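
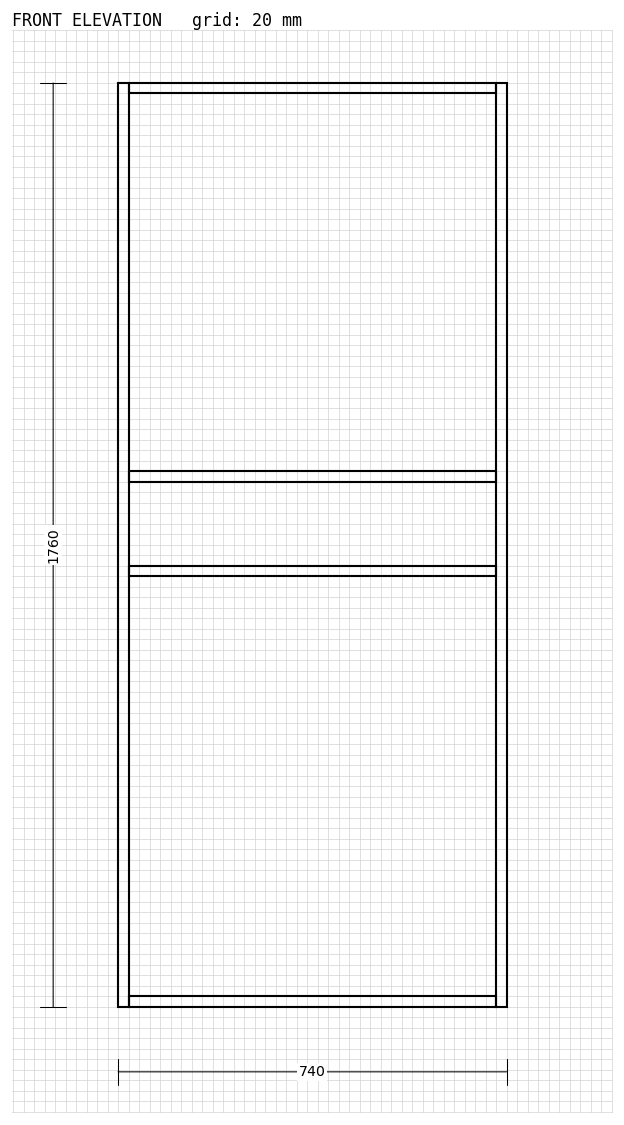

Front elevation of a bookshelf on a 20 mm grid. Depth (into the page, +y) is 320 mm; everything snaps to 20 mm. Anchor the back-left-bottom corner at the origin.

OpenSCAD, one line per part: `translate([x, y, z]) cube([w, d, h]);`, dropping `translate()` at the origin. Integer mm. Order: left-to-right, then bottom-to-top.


cube([20, 320, 1760]);
translate([20, 0, 0]) cube([700, 320, 20]);
translate([20, 0, 820]) cube([700, 320, 20]);
translate([20, 0, 1000]) cube([700, 320, 20]);
translate([20, 0, 1740]) cube([700, 320, 20]);
translate([720, 0, 0]) cube([20, 320, 1760]);


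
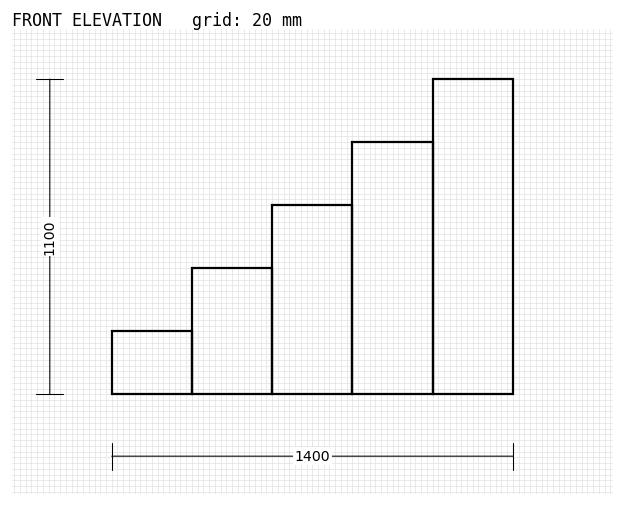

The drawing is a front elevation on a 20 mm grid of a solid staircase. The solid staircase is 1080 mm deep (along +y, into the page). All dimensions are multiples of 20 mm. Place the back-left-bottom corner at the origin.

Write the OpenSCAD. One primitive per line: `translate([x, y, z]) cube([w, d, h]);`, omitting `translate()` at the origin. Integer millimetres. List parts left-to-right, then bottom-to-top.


cube([280, 1080, 220]);
translate([280, 0, 0]) cube([280, 1080, 440]);
translate([560, 0, 0]) cube([280, 1080, 660]);
translate([840, 0, 0]) cube([280, 1080, 880]);
translate([1120, 0, 0]) cube([280, 1080, 1100]);


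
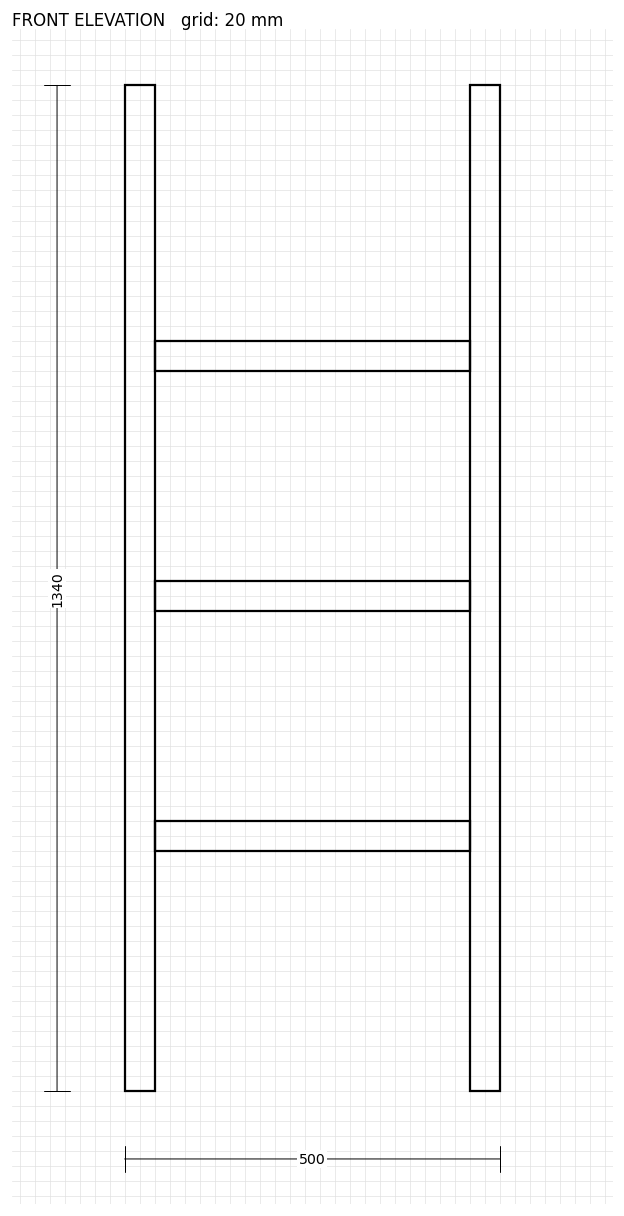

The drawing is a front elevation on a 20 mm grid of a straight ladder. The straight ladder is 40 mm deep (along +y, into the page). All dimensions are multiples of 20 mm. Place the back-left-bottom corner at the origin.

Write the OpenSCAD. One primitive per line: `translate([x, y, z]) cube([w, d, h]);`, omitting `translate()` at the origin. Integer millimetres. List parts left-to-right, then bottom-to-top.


cube([40, 40, 1340]);
translate([40, 0, 320]) cube([420, 40, 40]);
translate([40, 0, 640]) cube([420, 40, 40]);
translate([40, 0, 960]) cube([420, 40, 40]);
translate([460, 0, 0]) cube([40, 40, 1340]);


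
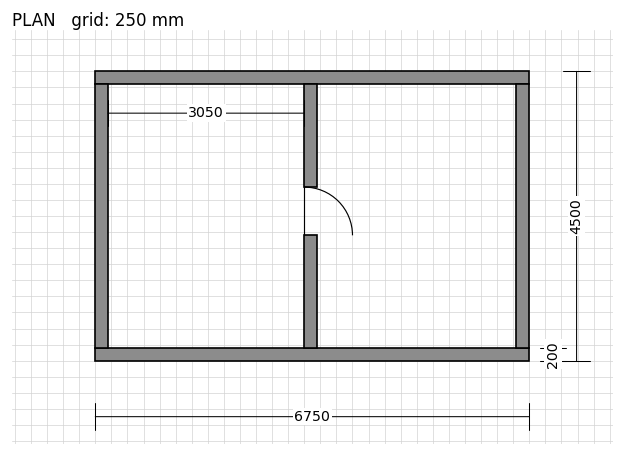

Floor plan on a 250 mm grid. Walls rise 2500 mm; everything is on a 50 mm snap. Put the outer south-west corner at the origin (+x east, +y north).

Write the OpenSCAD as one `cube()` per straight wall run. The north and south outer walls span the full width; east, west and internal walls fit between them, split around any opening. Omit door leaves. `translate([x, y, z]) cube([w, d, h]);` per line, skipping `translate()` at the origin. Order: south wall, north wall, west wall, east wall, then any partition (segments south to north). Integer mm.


cube([6750, 200, 2500]);
translate([0, 4300, 0]) cube([6750, 200, 2500]);
translate([0, 200, 0]) cube([200, 4100, 2500]);
translate([6550, 200, 0]) cube([200, 4100, 2500]);
translate([3250, 200, 0]) cube([200, 1750, 2500]);
translate([3250, 2700, 0]) cube([200, 1600, 2500]);


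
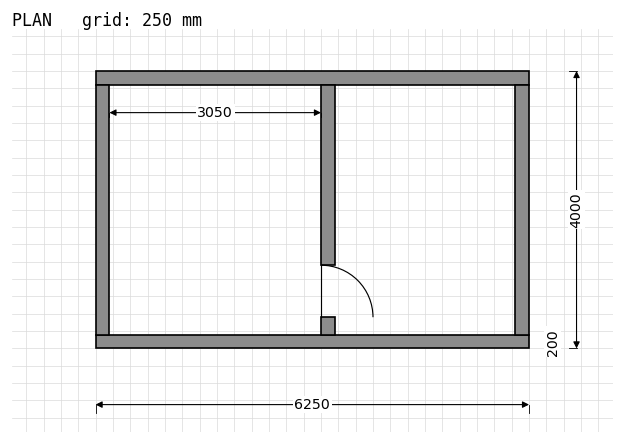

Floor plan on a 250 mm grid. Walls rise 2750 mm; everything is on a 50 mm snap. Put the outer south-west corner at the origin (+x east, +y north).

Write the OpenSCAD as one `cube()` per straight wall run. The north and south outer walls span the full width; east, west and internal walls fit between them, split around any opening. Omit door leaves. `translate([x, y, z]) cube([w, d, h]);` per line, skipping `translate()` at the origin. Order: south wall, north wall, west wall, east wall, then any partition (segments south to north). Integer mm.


cube([6250, 200, 2750]);
translate([0, 3800, 0]) cube([6250, 200, 2750]);
translate([0, 200, 0]) cube([200, 3600, 2750]);
translate([6050, 200, 0]) cube([200, 3600, 2750]);
translate([3250, 200, 0]) cube([200, 250, 2750]);
translate([3250, 1200, 0]) cube([200, 2600, 2750]);


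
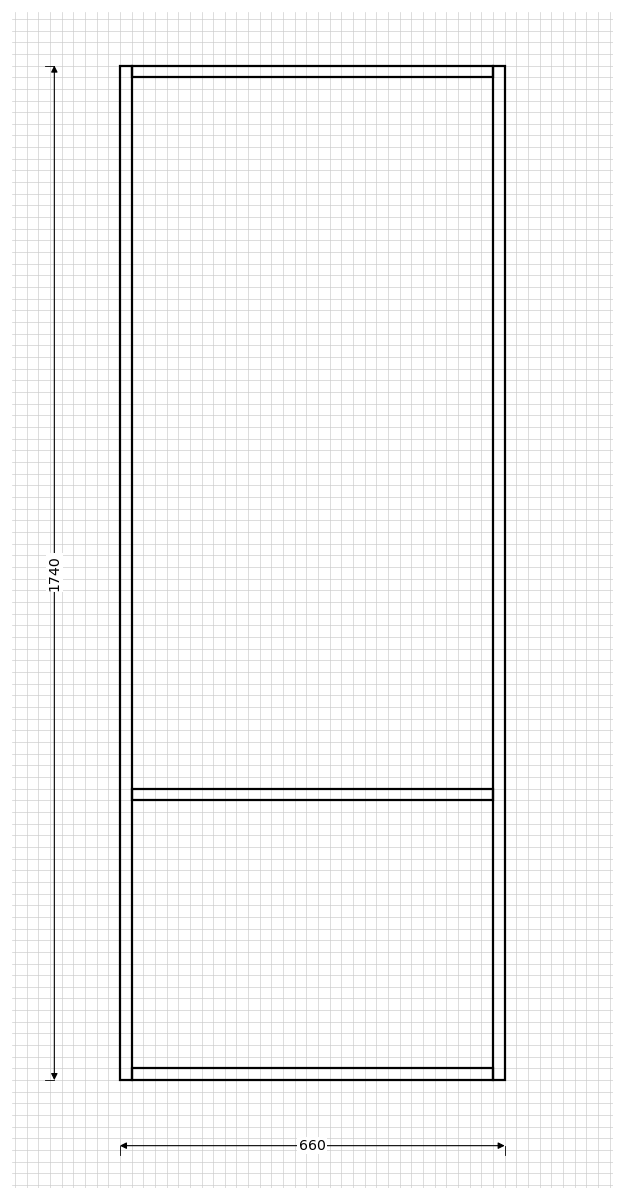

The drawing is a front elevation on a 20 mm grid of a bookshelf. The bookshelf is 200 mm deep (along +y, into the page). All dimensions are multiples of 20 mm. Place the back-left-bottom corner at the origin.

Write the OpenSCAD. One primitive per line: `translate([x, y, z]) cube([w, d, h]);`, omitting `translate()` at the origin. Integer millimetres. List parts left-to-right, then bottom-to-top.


cube([20, 200, 1740]);
translate([20, 0, 0]) cube([620, 200, 20]);
translate([20, 0, 480]) cube([620, 200, 20]);
translate([20, 0, 1720]) cube([620, 200, 20]);
translate([640, 0, 0]) cube([20, 200, 1740]);


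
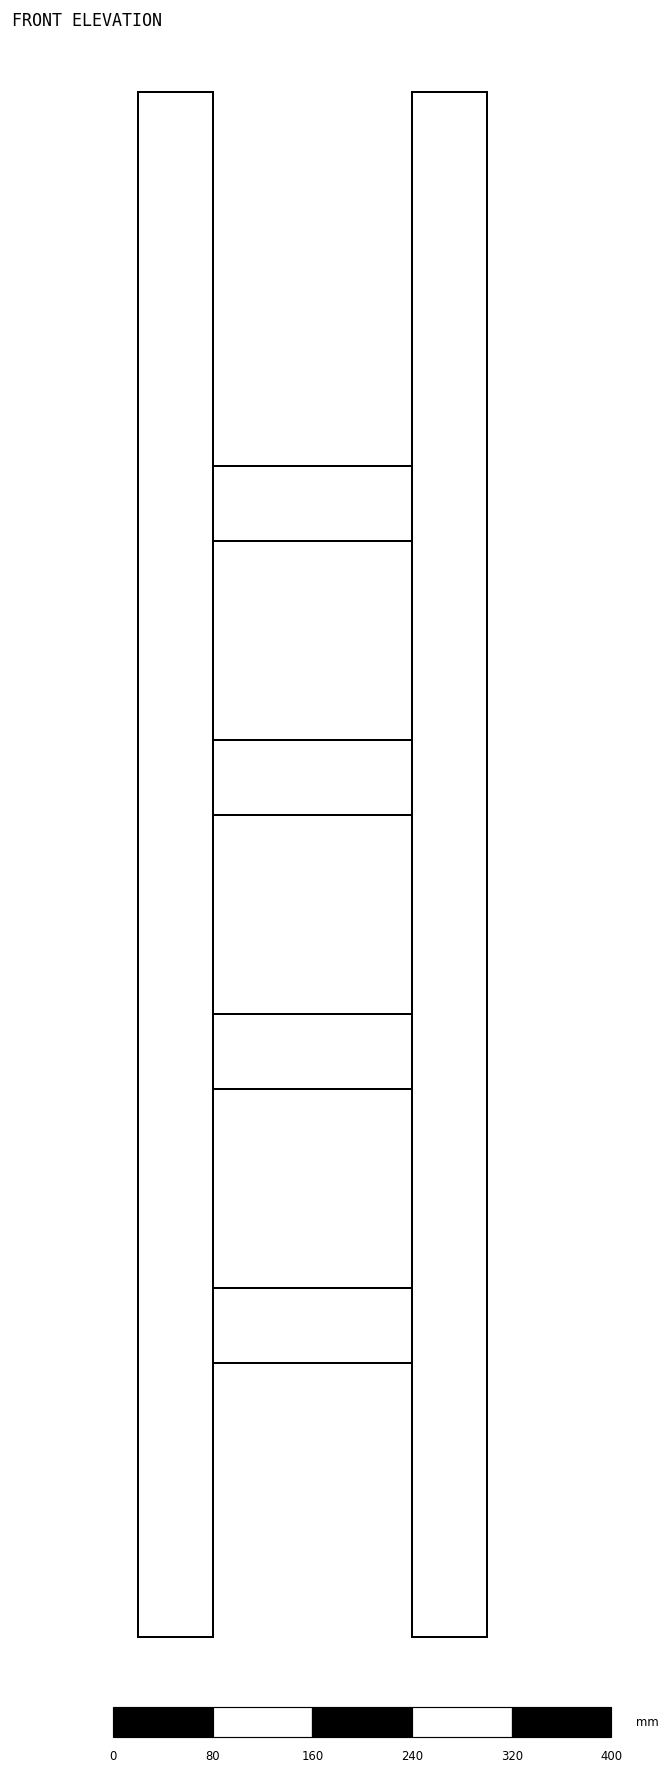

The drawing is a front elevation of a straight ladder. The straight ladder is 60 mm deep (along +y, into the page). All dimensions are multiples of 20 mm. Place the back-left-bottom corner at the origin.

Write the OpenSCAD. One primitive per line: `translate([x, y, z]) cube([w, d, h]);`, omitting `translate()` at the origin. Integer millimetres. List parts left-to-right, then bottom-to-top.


cube([60, 60, 1240]);
translate([60, 0, 220]) cube([160, 60, 60]);
translate([60, 0, 440]) cube([160, 60, 60]);
translate([60, 0, 660]) cube([160, 60, 60]);
translate([60, 0, 880]) cube([160, 60, 60]);
translate([220, 0, 0]) cube([60, 60, 1240]);


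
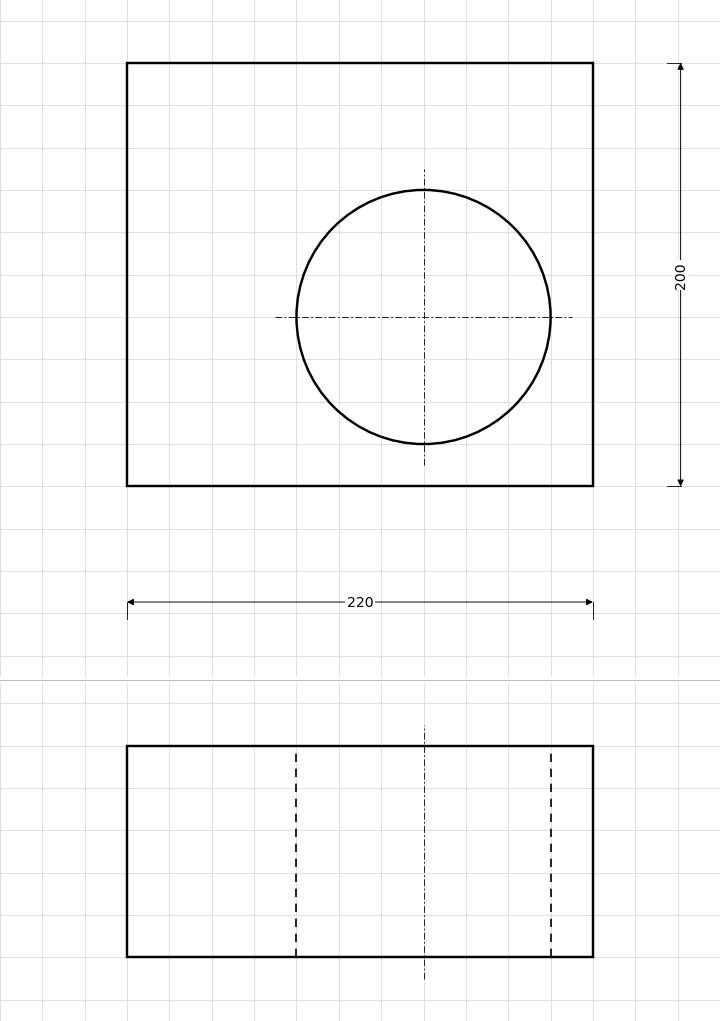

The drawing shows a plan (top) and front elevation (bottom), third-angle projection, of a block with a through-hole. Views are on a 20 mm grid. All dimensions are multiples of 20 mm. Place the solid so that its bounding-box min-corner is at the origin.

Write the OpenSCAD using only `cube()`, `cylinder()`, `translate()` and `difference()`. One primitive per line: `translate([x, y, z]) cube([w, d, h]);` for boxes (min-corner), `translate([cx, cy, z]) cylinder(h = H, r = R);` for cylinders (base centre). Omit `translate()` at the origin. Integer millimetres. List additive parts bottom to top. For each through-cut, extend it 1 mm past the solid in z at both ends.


difference() {
  cube([220, 200, 100]);
  translate([140, 80, -1]) cylinder(h = 102, r = 60);
}


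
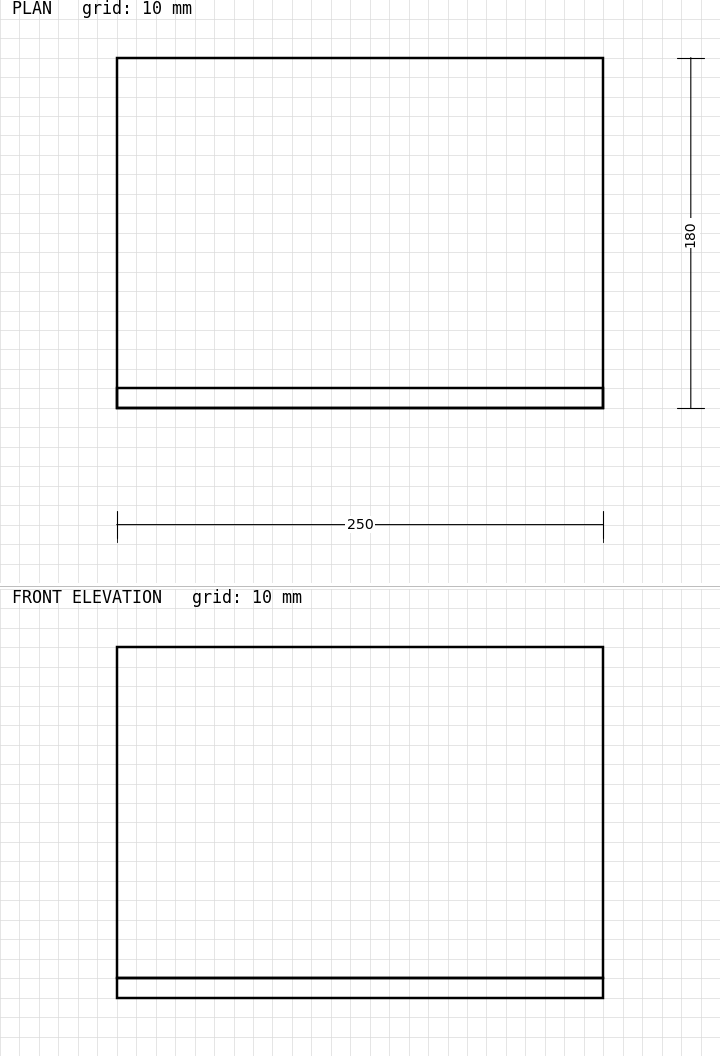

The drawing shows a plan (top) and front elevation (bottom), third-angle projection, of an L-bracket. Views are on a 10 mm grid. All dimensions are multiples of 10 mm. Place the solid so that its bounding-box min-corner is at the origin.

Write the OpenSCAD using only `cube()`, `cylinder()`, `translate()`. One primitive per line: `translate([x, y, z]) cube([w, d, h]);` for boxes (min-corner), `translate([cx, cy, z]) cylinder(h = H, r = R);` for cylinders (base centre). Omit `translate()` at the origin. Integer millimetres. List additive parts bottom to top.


cube([250, 180, 10]);
translate([0, 0, 10]) cube([250, 10, 170]);


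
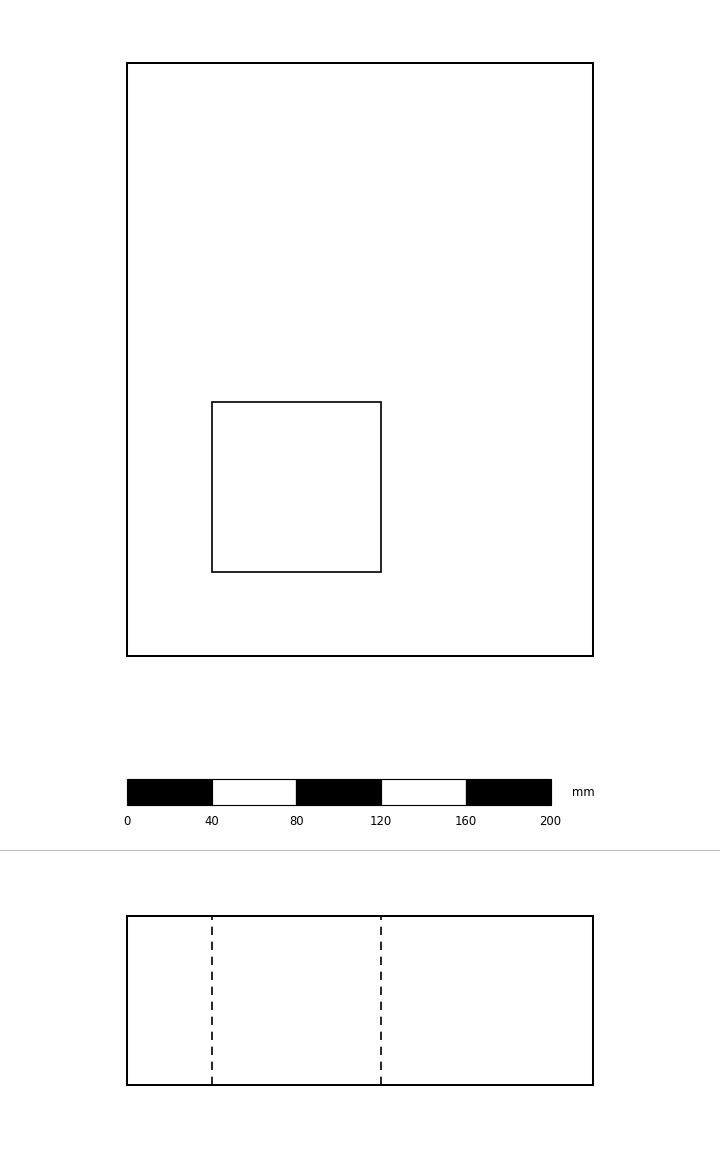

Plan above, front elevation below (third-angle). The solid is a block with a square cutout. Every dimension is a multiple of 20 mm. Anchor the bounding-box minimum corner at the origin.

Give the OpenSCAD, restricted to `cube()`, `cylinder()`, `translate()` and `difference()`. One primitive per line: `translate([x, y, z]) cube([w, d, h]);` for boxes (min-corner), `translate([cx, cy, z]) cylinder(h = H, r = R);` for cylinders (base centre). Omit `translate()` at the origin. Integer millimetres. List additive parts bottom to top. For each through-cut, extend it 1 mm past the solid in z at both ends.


difference() {
  cube([220, 280, 80]);
  translate([40, 40, -1]) cube([80, 80, 82]);
}


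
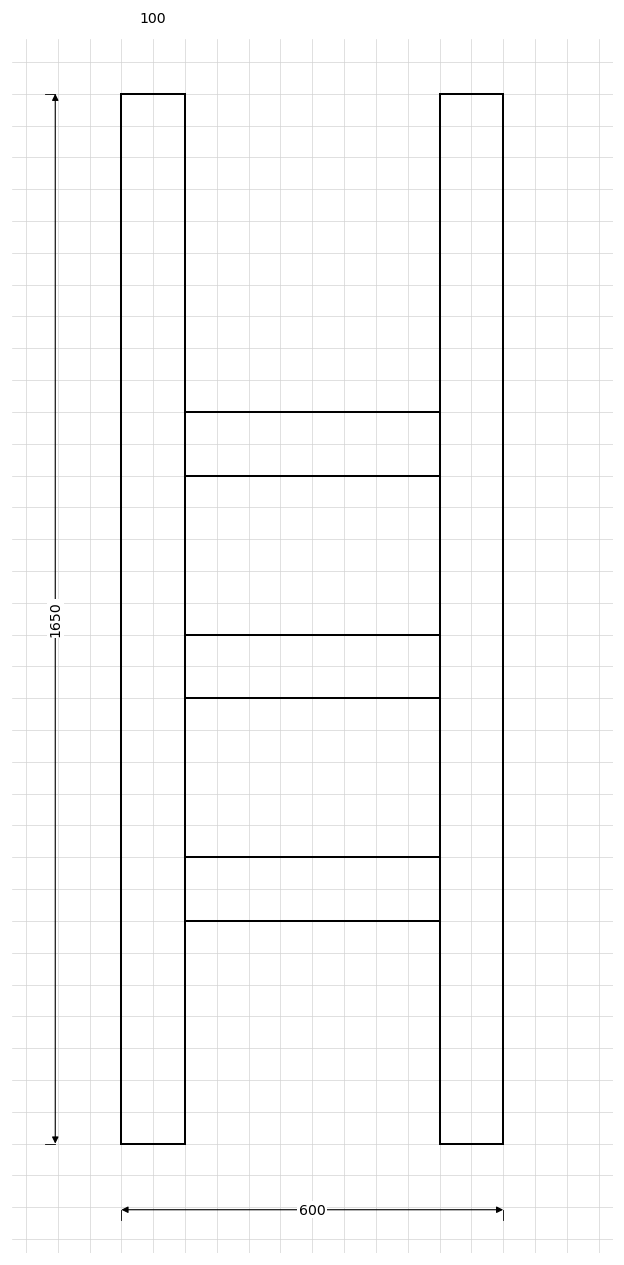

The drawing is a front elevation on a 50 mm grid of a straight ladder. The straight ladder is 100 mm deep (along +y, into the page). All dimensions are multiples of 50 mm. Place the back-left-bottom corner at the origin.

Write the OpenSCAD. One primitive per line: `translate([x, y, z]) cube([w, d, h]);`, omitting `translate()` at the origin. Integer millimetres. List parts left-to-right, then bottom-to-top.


cube([100, 100, 1650]);
translate([100, 0, 350]) cube([400, 100, 100]);
translate([100, 0, 700]) cube([400, 100, 100]);
translate([100, 0, 1050]) cube([400, 100, 100]);
translate([500, 0, 0]) cube([100, 100, 1650]);


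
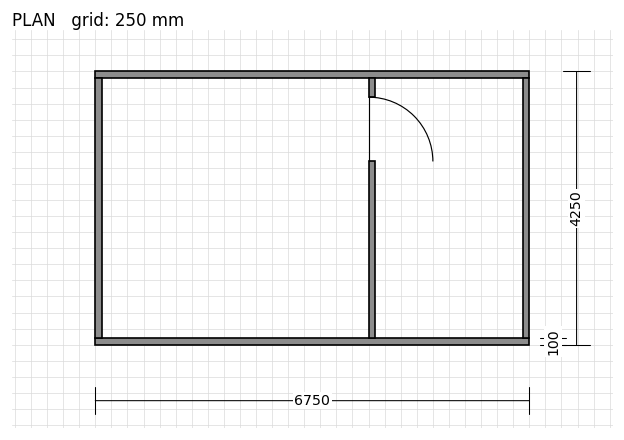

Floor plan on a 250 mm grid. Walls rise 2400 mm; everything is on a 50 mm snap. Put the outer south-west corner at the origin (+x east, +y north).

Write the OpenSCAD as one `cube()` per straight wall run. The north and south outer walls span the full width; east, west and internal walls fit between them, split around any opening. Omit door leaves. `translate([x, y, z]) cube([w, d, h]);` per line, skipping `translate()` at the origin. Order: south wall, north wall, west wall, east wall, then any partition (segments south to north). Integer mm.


cube([6750, 100, 2400]);
translate([0, 4150, 0]) cube([6750, 100, 2400]);
translate([0, 100, 0]) cube([100, 4050, 2400]);
translate([6650, 100, 0]) cube([100, 4050, 2400]);
translate([4250, 100, 0]) cube([100, 2750, 2400]);
translate([4250, 3850, 0]) cube([100, 300, 2400]);


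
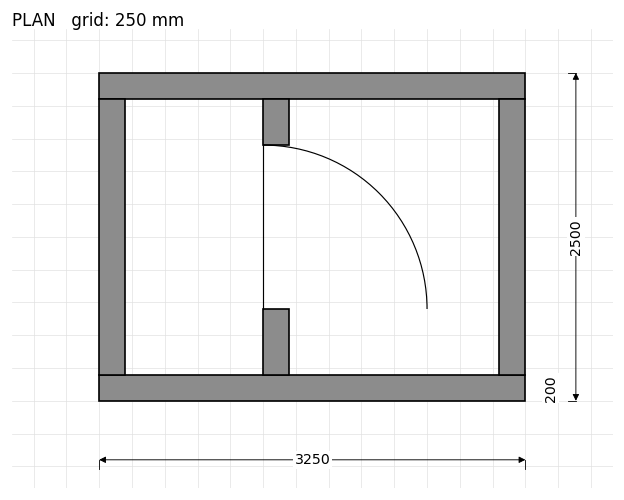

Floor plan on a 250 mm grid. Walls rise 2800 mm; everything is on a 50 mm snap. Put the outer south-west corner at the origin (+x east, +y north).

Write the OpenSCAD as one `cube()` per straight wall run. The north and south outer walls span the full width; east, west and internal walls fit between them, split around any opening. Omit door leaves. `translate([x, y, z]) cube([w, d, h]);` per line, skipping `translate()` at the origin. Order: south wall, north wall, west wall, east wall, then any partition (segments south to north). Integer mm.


cube([3250, 200, 2800]);
translate([0, 2300, 0]) cube([3250, 200, 2800]);
translate([0, 200, 0]) cube([200, 2100, 2800]);
translate([3050, 200, 0]) cube([200, 2100, 2800]);
translate([1250, 200, 0]) cube([200, 500, 2800]);
translate([1250, 1950, 0]) cube([200, 350, 2800]);


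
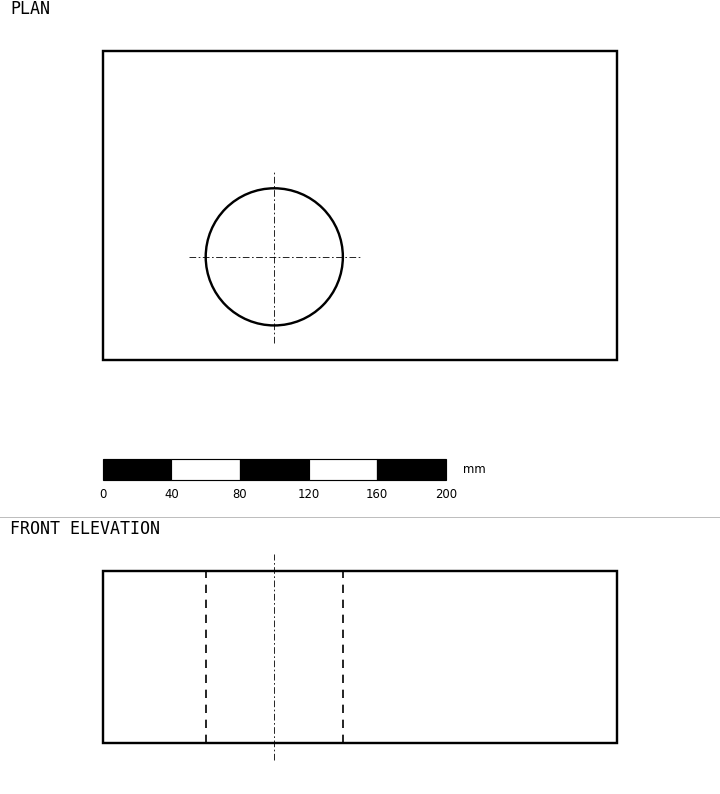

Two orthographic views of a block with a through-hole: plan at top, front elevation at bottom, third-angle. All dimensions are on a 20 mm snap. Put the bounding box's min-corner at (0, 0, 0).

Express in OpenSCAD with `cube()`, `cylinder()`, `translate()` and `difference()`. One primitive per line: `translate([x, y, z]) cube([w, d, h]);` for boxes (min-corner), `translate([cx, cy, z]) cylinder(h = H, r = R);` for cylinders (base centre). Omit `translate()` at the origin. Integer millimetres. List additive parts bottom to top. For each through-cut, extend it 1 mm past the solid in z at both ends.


difference() {
  cube([300, 180, 100]);
  translate([100, 60, -1]) cylinder(h = 102, r = 40);
}


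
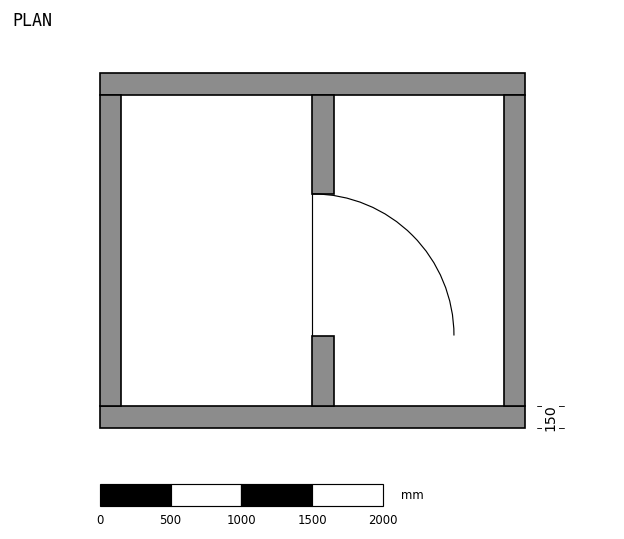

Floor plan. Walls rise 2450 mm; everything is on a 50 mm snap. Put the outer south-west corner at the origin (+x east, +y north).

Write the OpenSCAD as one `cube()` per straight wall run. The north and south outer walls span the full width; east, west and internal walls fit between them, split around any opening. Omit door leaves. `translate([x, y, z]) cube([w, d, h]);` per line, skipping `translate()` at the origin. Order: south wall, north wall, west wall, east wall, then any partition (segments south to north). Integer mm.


cube([3000, 150, 2450]);
translate([0, 2350, 0]) cube([3000, 150, 2450]);
translate([0, 150, 0]) cube([150, 2200, 2450]);
translate([2850, 150, 0]) cube([150, 2200, 2450]);
translate([1500, 150, 0]) cube([150, 500, 2450]);
translate([1500, 1650, 0]) cube([150, 700, 2450]);


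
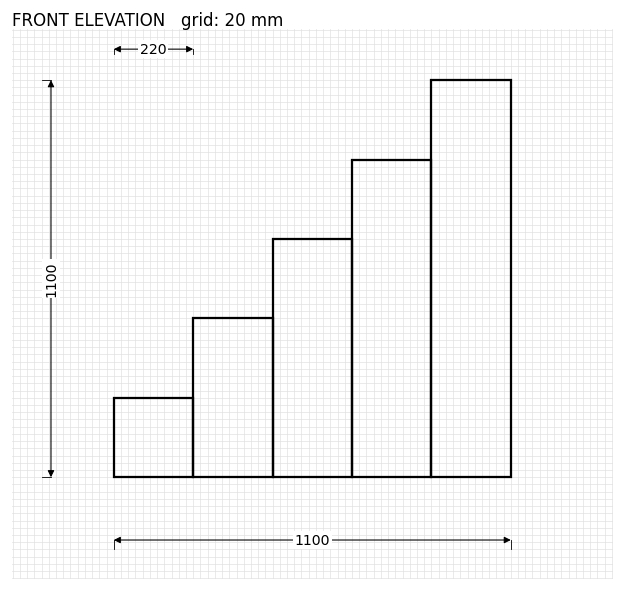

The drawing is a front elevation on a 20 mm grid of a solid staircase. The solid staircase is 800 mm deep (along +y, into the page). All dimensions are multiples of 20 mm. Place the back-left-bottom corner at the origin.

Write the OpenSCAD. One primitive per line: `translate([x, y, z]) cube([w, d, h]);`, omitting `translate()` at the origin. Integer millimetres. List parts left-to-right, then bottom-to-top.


cube([220, 800, 220]);
translate([220, 0, 0]) cube([220, 800, 440]);
translate([440, 0, 0]) cube([220, 800, 660]);
translate([660, 0, 0]) cube([220, 800, 880]);
translate([880, 0, 0]) cube([220, 800, 1100]);


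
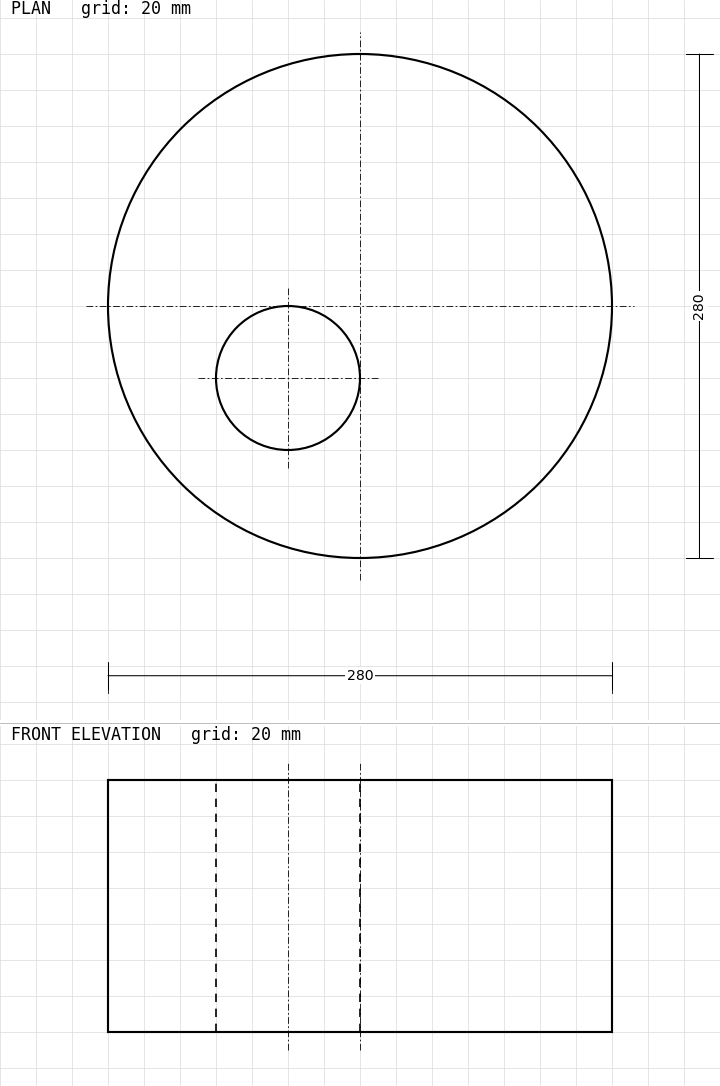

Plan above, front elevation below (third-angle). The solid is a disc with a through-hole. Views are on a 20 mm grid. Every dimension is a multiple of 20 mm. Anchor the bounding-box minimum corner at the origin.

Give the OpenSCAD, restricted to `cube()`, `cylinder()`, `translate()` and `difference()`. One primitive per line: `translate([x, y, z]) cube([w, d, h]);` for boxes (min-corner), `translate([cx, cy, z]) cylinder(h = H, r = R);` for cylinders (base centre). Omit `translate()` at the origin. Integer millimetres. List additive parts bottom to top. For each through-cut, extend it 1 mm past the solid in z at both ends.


difference() {
  translate([140, 140, 0]) cylinder(h = 140, r = 140);
  translate([100, 100, -1]) cylinder(h = 142, r = 40);
}


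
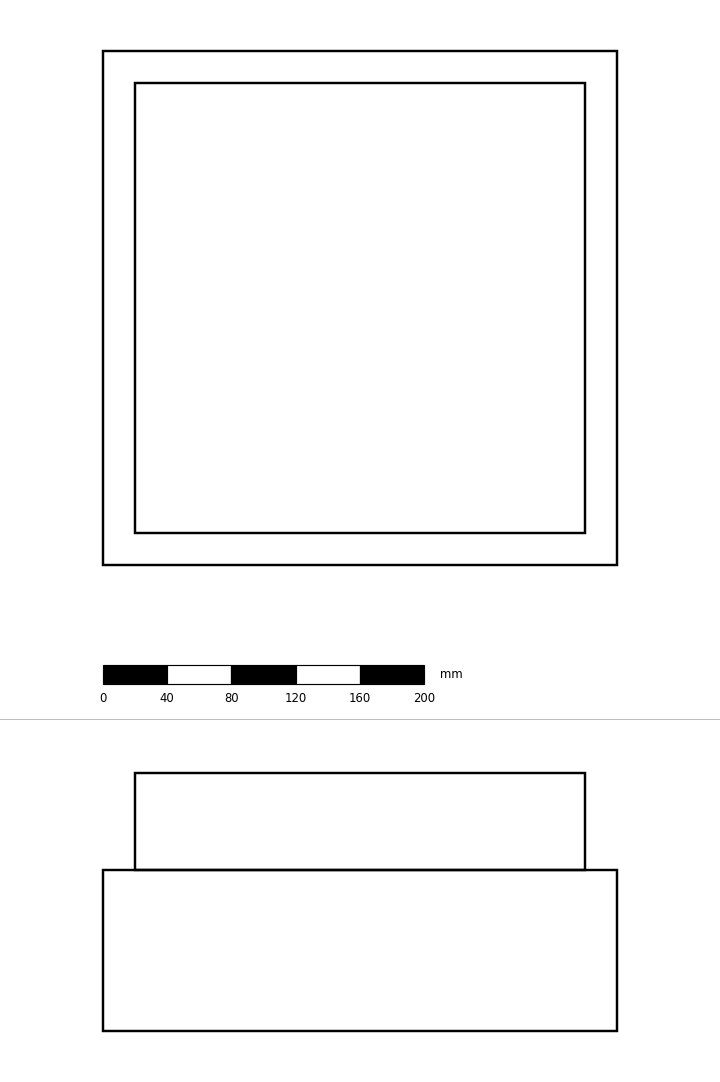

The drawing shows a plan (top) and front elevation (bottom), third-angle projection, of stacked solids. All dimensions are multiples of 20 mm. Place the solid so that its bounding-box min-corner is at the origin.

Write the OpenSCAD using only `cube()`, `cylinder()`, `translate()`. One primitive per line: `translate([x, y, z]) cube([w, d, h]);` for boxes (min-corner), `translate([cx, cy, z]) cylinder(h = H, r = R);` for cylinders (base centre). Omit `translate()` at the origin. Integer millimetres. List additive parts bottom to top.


cube([320, 320, 100]);
translate([20, 20, 100]) cube([280, 280, 60]);


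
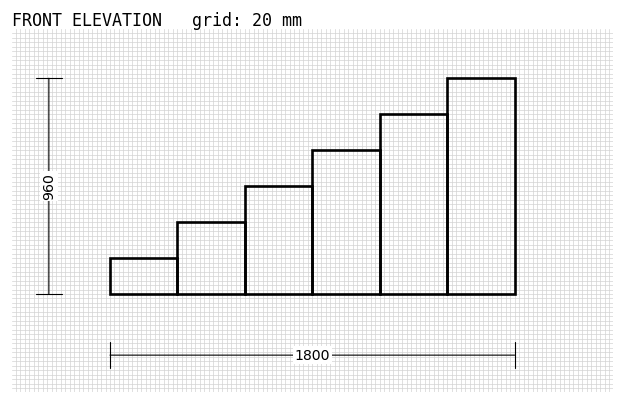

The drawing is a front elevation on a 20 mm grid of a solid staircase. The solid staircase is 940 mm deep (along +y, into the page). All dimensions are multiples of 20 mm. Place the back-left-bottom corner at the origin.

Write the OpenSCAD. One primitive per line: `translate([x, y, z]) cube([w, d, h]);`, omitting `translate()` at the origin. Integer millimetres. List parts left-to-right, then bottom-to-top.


cube([300, 940, 160]);
translate([300, 0, 0]) cube([300, 940, 320]);
translate([600, 0, 0]) cube([300, 940, 480]);
translate([900, 0, 0]) cube([300, 940, 640]);
translate([1200, 0, 0]) cube([300, 940, 800]);
translate([1500, 0, 0]) cube([300, 940, 960]);


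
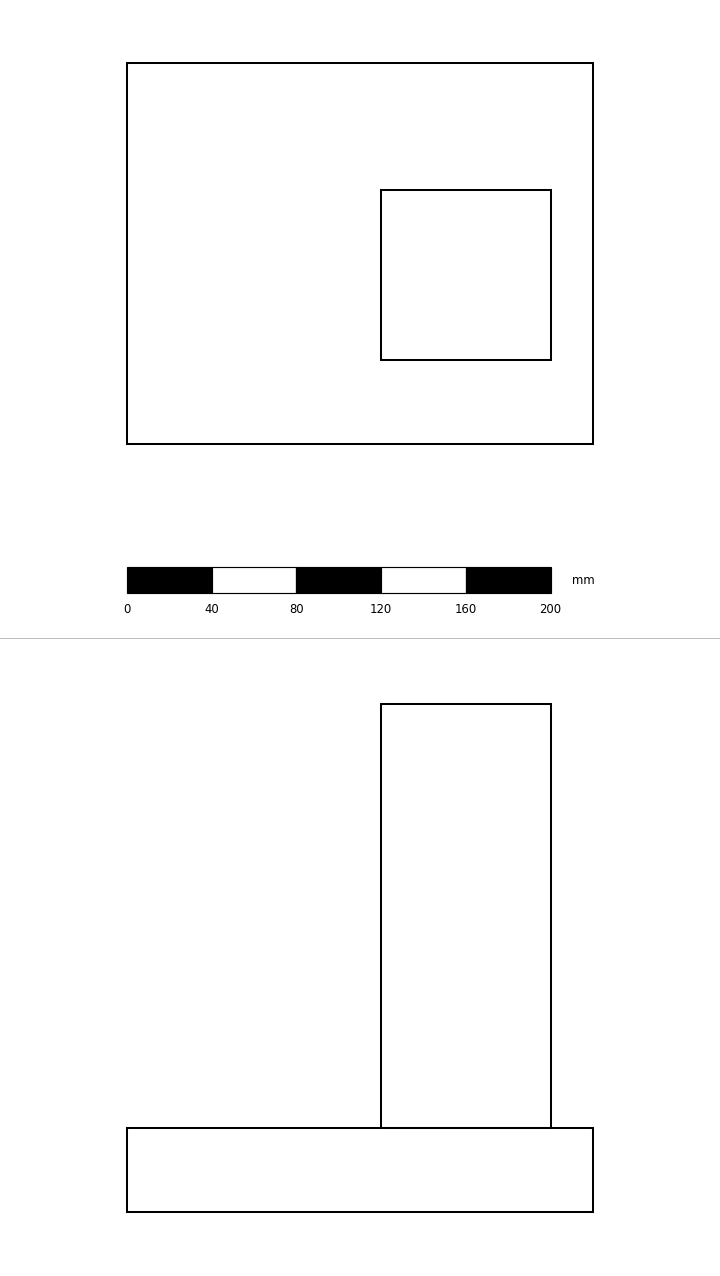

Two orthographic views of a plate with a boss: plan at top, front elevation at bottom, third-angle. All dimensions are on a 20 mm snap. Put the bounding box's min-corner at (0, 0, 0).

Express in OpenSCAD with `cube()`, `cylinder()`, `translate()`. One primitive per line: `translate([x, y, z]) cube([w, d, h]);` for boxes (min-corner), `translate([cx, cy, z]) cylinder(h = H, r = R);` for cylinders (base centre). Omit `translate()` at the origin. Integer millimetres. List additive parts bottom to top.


cube([220, 180, 40]);
translate([120, 40, 40]) cube([80, 80, 200]);


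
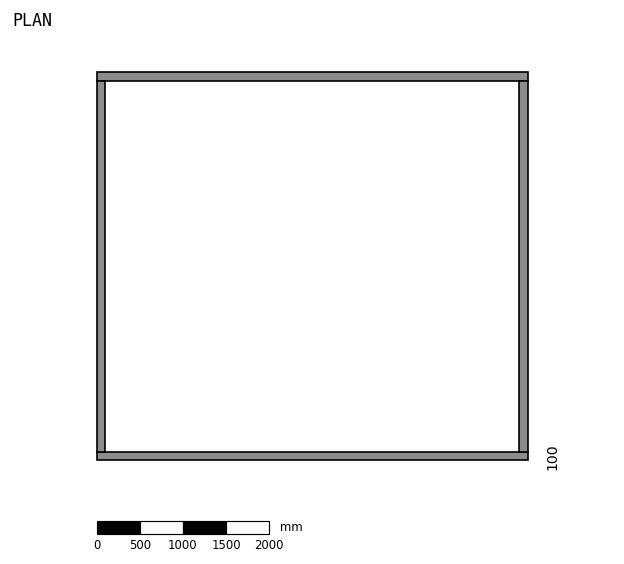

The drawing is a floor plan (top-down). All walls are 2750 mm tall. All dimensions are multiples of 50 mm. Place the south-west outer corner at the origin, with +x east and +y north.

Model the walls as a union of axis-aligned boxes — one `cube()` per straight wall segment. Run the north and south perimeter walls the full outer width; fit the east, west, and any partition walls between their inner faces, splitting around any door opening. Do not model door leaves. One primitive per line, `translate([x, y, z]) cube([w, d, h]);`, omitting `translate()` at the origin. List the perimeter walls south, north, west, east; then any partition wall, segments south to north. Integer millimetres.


cube([5000, 100, 2750]);
translate([0, 4400, 0]) cube([5000, 100, 2750]);
translate([0, 100, 0]) cube([100, 4300, 2750]);
translate([4900, 100, 0]) cube([100, 4300, 2750]);


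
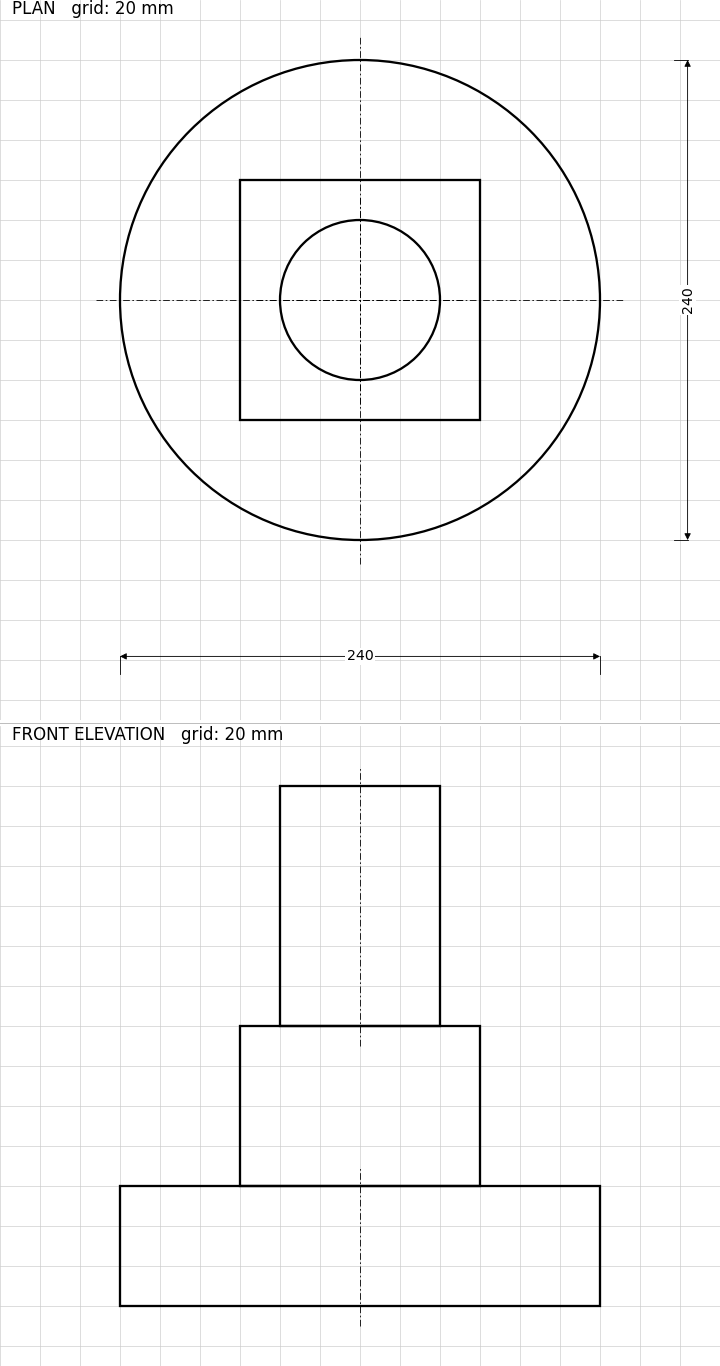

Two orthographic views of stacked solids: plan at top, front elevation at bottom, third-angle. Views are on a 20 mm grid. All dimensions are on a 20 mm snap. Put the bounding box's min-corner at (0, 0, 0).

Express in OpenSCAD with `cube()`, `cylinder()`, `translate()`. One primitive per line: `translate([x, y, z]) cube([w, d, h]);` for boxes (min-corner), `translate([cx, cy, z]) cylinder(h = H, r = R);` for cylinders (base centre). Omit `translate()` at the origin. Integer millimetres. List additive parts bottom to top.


translate([120, 120, 0]) cylinder(h = 60, r = 120);
translate([60, 60, 60]) cube([120, 120, 80]);
translate([120, 120, 140]) cylinder(h = 120, r = 40);


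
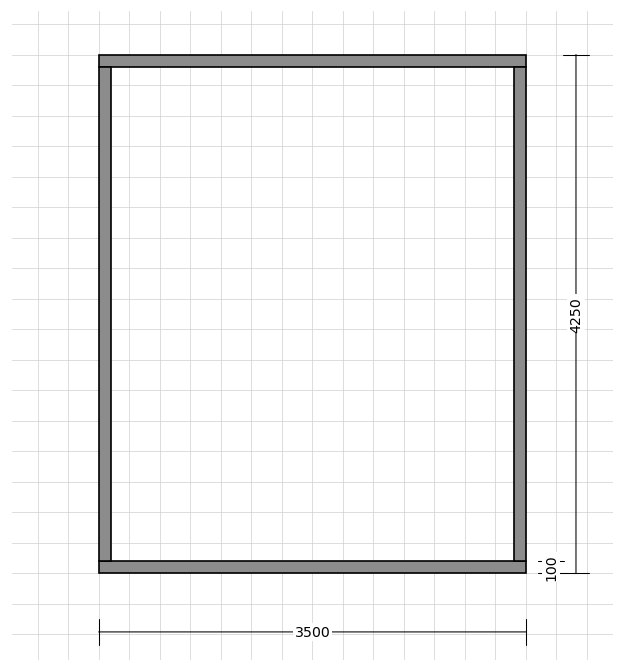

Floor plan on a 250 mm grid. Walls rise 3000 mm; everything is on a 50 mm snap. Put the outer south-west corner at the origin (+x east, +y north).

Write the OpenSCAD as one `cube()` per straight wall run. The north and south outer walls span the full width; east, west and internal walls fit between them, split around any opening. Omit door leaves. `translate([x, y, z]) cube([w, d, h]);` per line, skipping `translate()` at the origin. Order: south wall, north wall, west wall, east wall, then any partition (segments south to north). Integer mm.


cube([3500, 100, 3000]);
translate([0, 4150, 0]) cube([3500, 100, 3000]);
translate([0, 100, 0]) cube([100, 4050, 3000]);
translate([3400, 100, 0]) cube([100, 4050, 3000]);


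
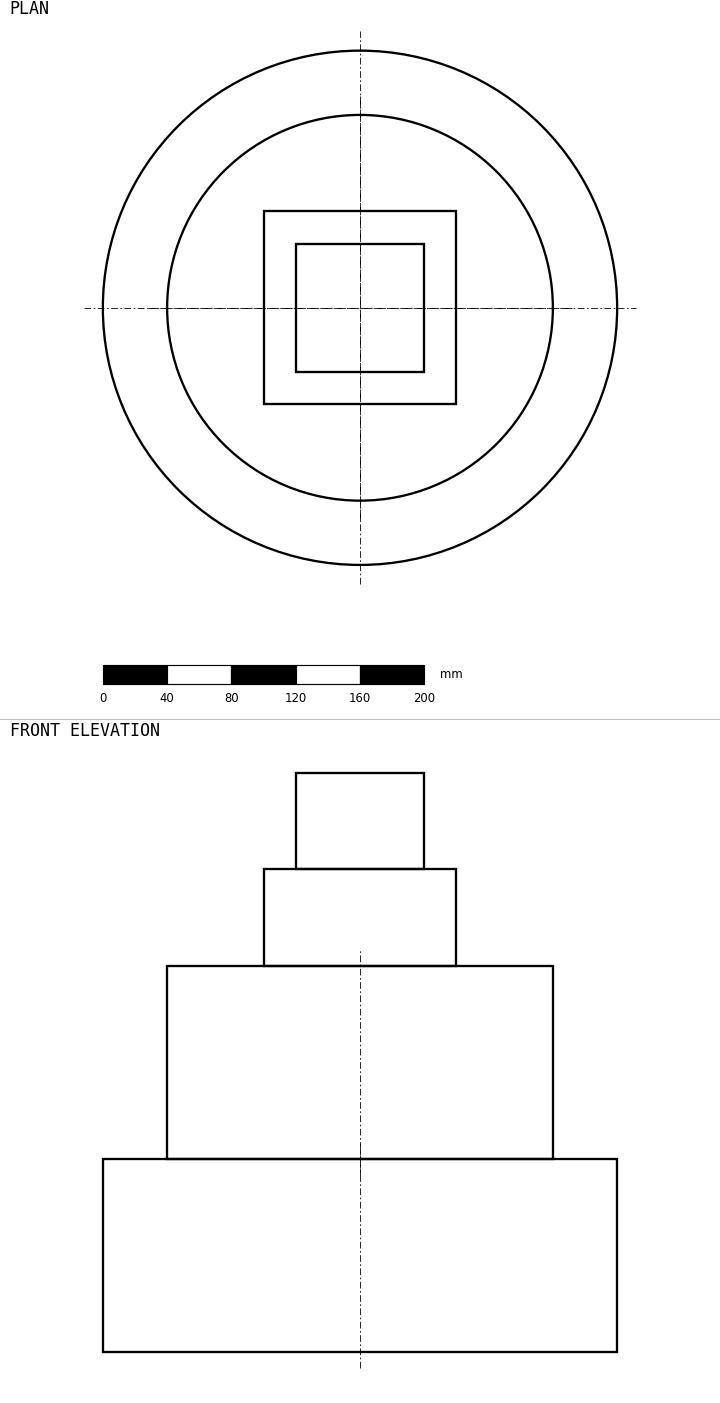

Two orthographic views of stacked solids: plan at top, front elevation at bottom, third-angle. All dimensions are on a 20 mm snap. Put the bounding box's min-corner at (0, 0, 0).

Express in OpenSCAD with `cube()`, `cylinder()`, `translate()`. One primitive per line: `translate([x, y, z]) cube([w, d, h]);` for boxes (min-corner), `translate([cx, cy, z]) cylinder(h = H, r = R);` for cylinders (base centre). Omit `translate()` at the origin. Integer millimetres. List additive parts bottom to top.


translate([160, 160, 0]) cylinder(h = 120, r = 160);
translate([160, 160, 120]) cylinder(h = 120, r = 120);
translate([100, 100, 240]) cube([120, 120, 60]);
translate([120, 120, 300]) cube([80, 80, 60]);


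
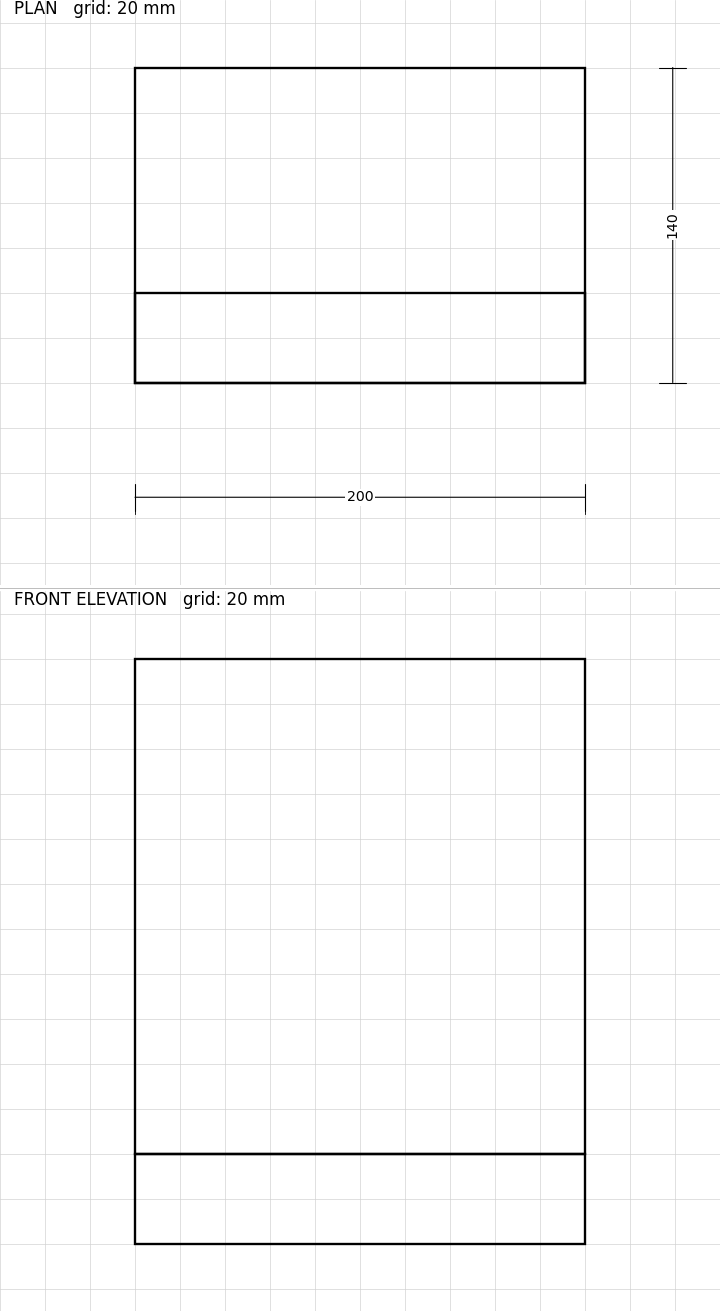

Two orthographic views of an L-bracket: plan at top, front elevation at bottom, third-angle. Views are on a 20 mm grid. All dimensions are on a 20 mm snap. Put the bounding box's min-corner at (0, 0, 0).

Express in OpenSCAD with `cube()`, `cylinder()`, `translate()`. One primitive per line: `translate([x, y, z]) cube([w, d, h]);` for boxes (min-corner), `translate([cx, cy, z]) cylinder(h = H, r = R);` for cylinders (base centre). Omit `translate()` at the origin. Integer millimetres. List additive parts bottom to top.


cube([200, 140, 40]);
translate([0, 0, 40]) cube([200, 40, 220]);


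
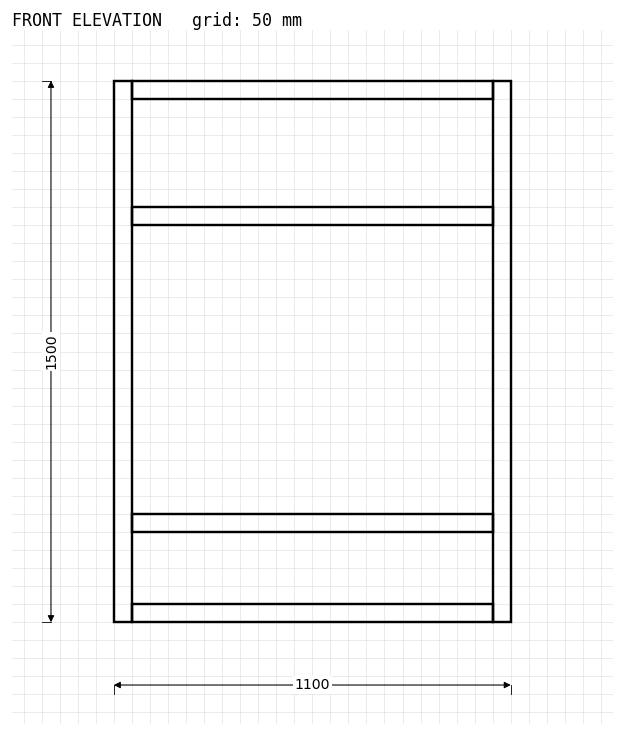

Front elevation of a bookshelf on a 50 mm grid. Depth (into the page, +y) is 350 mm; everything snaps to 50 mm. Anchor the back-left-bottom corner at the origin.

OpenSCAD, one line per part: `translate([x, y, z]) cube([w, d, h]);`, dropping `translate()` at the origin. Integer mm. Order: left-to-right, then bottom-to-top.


cube([50, 350, 1500]);
translate([50, 0, 0]) cube([1000, 350, 50]);
translate([50, 0, 250]) cube([1000, 350, 50]);
translate([50, 0, 1100]) cube([1000, 350, 50]);
translate([50, 0, 1450]) cube([1000, 350, 50]);
translate([1050, 0, 0]) cube([50, 350, 1500]);


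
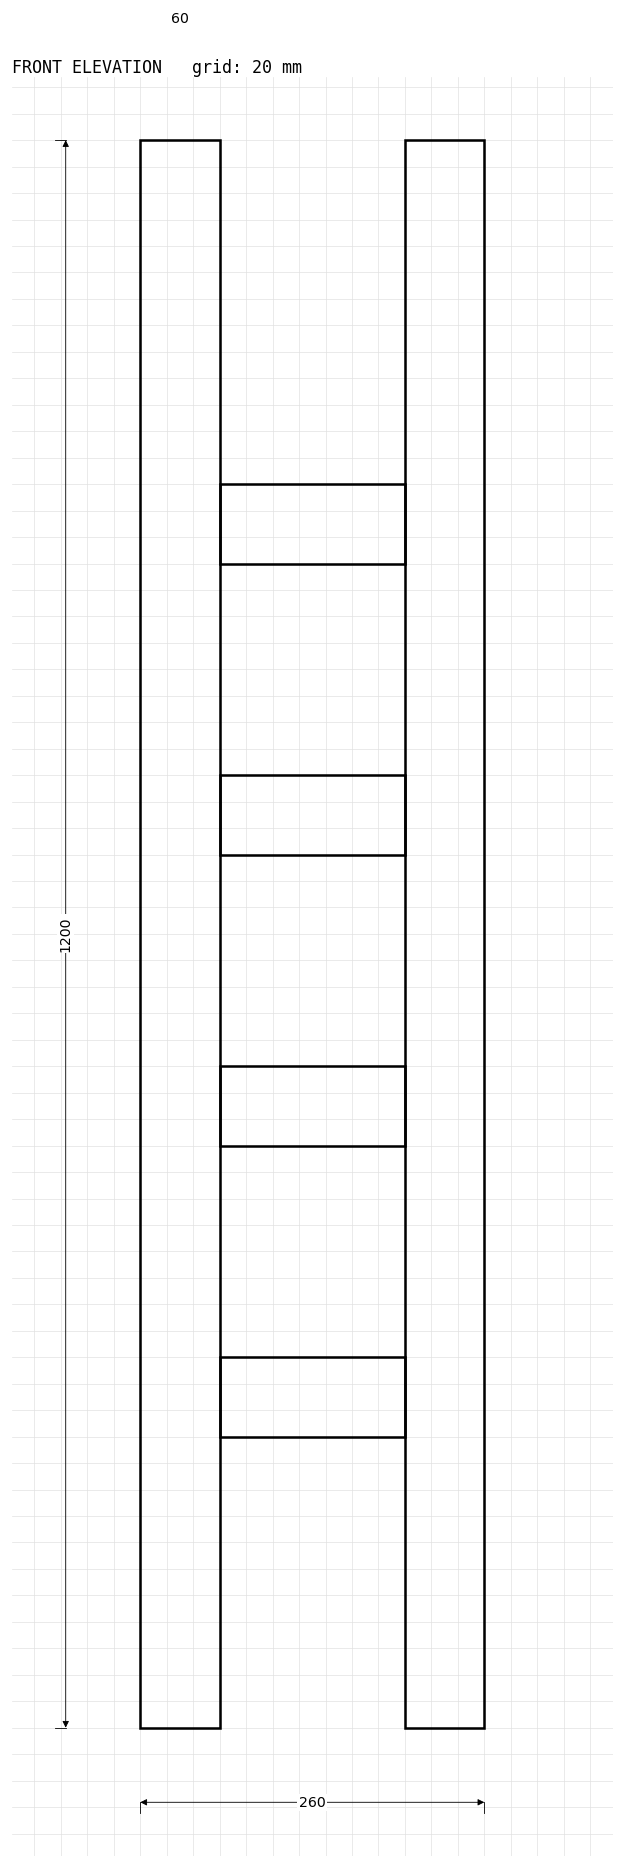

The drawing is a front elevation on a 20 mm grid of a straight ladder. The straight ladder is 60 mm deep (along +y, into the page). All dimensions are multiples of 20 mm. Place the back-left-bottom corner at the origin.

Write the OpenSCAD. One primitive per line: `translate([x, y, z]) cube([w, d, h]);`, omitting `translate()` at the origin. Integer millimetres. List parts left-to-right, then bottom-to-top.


cube([60, 60, 1200]);
translate([60, 0, 220]) cube([140, 60, 60]);
translate([60, 0, 440]) cube([140, 60, 60]);
translate([60, 0, 660]) cube([140, 60, 60]);
translate([60, 0, 880]) cube([140, 60, 60]);
translate([200, 0, 0]) cube([60, 60, 1200]);


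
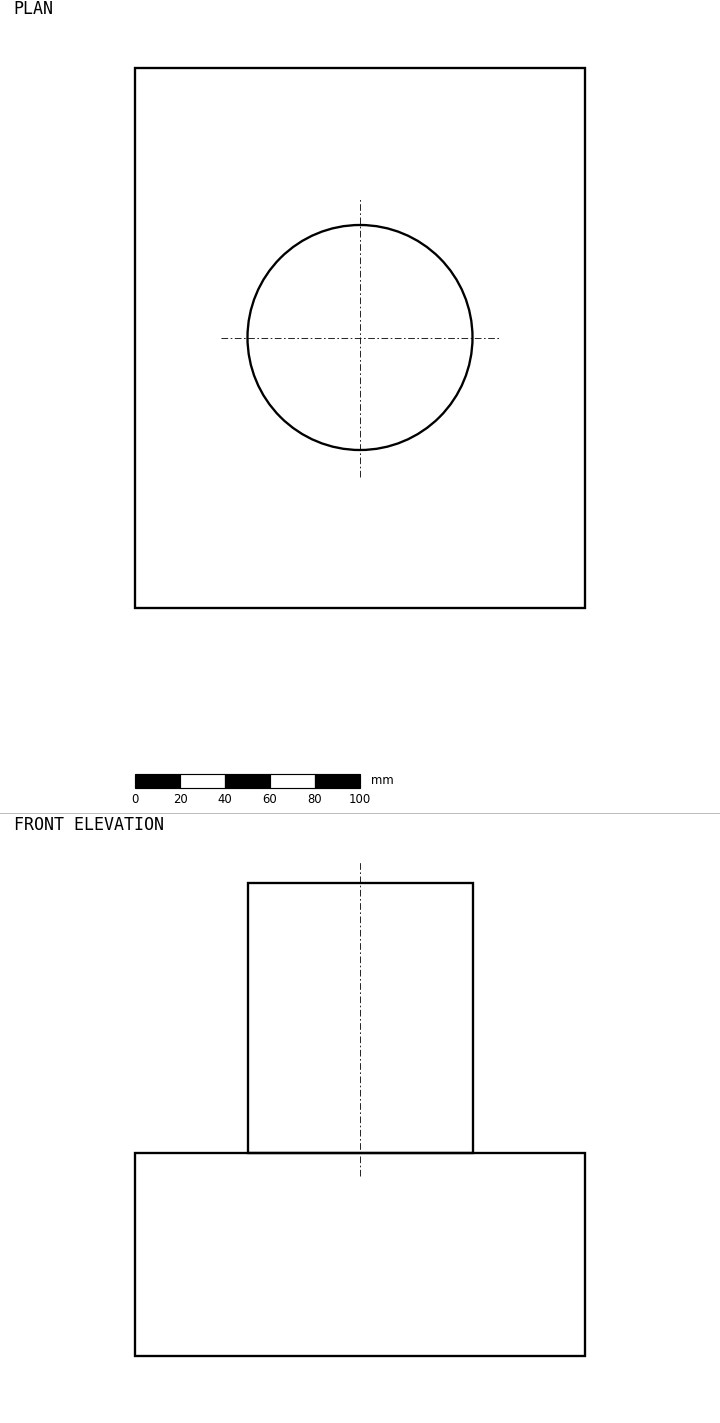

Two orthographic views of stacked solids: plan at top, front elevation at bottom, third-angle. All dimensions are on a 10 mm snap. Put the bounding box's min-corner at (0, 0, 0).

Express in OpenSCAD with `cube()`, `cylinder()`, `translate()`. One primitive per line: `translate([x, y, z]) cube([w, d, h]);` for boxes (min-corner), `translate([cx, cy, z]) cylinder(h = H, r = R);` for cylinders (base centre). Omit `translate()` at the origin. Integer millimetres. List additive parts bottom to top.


cube([200, 240, 90]);
translate([100, 120, 90]) cylinder(h = 120, r = 50);


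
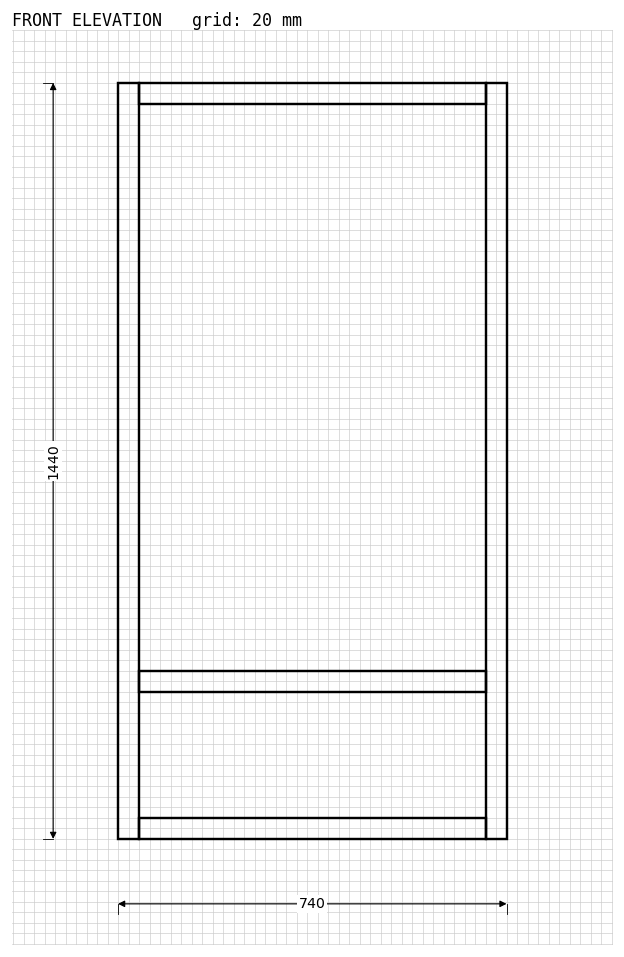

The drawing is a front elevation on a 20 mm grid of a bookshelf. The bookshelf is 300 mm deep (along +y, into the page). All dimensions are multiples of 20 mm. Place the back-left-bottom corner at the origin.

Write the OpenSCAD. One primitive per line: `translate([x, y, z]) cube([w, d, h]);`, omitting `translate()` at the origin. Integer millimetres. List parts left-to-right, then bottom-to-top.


cube([40, 300, 1440]);
translate([40, 0, 0]) cube([660, 300, 40]);
translate([40, 0, 280]) cube([660, 300, 40]);
translate([40, 0, 1400]) cube([660, 300, 40]);
translate([700, 0, 0]) cube([40, 300, 1440]);


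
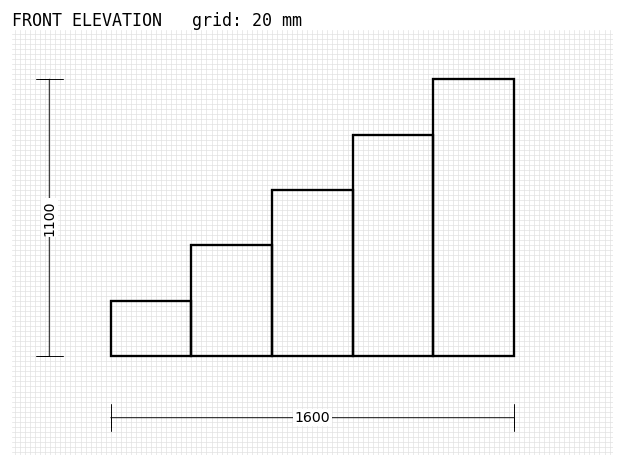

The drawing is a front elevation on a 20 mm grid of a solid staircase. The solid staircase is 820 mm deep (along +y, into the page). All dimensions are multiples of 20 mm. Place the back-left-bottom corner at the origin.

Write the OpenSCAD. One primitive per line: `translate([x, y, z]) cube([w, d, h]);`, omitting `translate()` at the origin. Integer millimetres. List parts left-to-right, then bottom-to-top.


cube([320, 820, 220]);
translate([320, 0, 0]) cube([320, 820, 440]);
translate([640, 0, 0]) cube([320, 820, 660]);
translate([960, 0, 0]) cube([320, 820, 880]);
translate([1280, 0, 0]) cube([320, 820, 1100]);


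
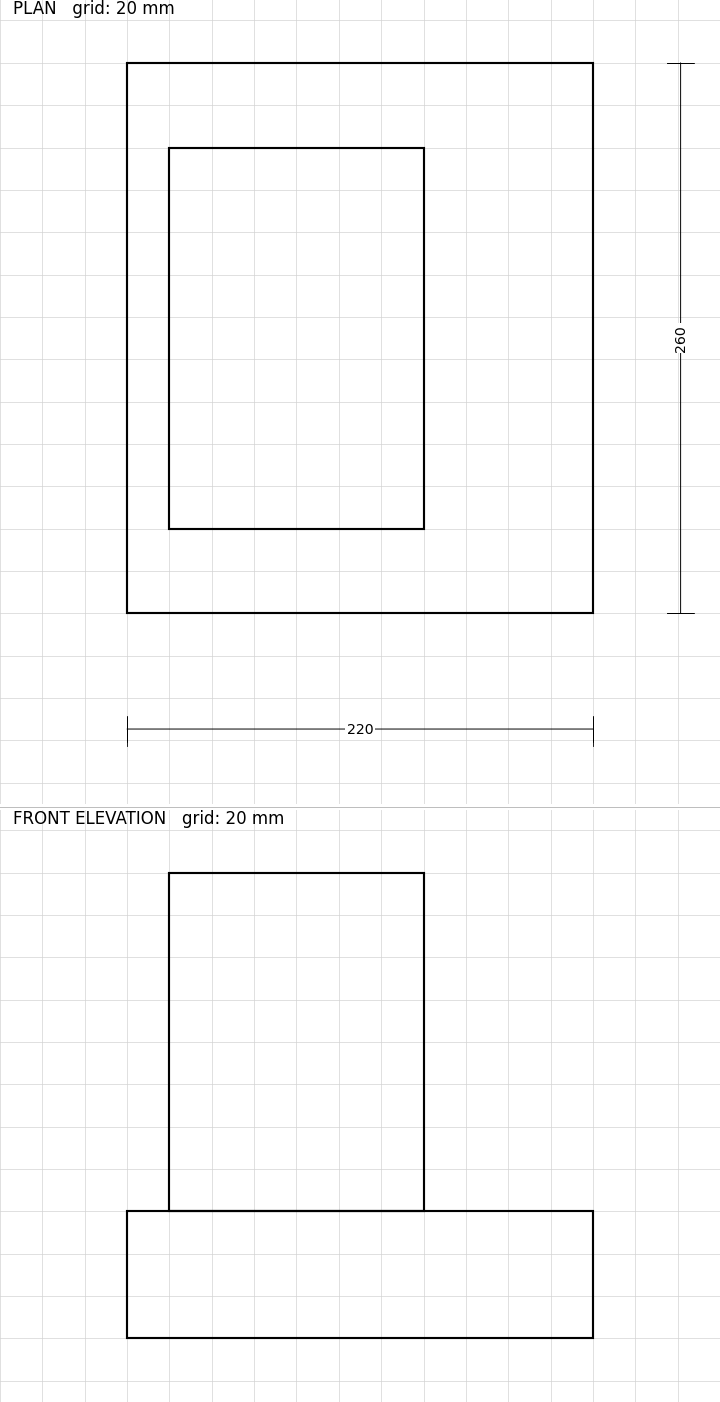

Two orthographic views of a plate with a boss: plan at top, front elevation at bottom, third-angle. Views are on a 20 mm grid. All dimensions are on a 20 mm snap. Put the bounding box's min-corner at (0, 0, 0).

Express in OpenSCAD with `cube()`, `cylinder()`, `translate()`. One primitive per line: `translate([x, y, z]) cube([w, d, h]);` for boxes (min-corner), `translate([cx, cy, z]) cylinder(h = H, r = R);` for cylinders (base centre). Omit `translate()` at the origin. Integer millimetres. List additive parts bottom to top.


cube([220, 260, 60]);
translate([20, 40, 60]) cube([120, 180, 160]);


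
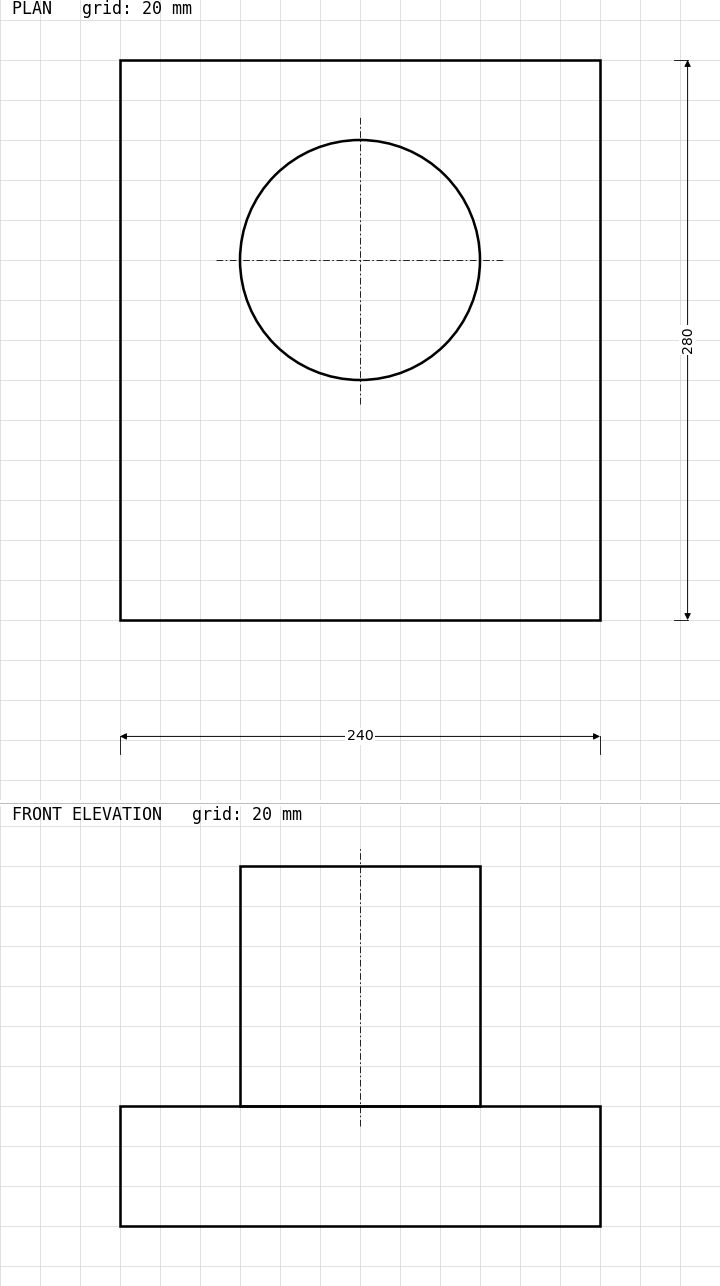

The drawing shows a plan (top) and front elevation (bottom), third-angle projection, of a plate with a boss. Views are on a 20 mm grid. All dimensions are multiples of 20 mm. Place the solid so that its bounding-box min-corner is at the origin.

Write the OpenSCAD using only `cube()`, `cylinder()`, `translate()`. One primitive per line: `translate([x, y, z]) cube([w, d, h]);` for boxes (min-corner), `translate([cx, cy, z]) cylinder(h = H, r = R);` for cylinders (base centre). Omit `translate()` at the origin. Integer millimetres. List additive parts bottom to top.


cube([240, 280, 60]);
translate([120, 180, 60]) cylinder(h = 120, r = 60);


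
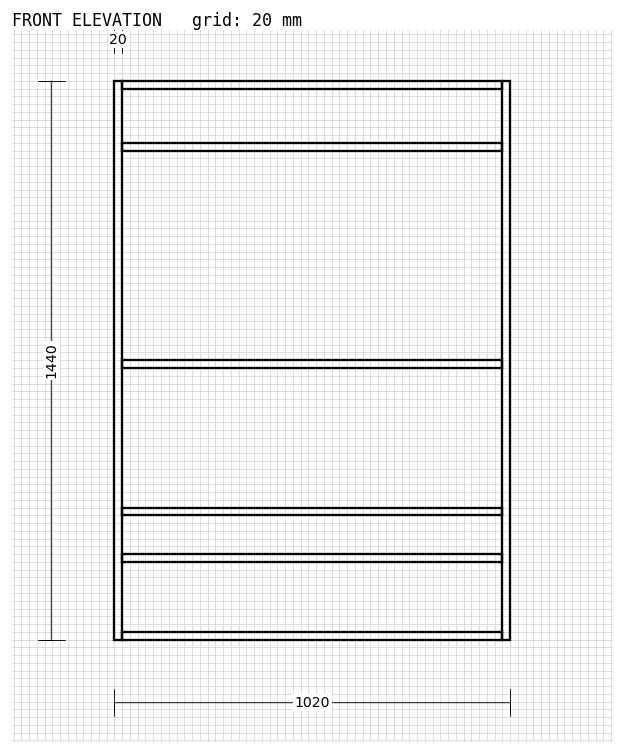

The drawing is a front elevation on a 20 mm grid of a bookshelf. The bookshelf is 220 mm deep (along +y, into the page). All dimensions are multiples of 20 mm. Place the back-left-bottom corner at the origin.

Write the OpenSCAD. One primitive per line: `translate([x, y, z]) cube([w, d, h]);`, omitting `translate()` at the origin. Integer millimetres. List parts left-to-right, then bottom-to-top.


cube([20, 220, 1440]);
translate([20, 0, 0]) cube([980, 220, 20]);
translate([20, 0, 200]) cube([980, 220, 20]);
translate([20, 0, 320]) cube([980, 220, 20]);
translate([20, 0, 700]) cube([980, 220, 20]);
translate([20, 0, 1260]) cube([980, 220, 20]);
translate([20, 0, 1420]) cube([980, 220, 20]);
translate([1000, 0, 0]) cube([20, 220, 1440]);


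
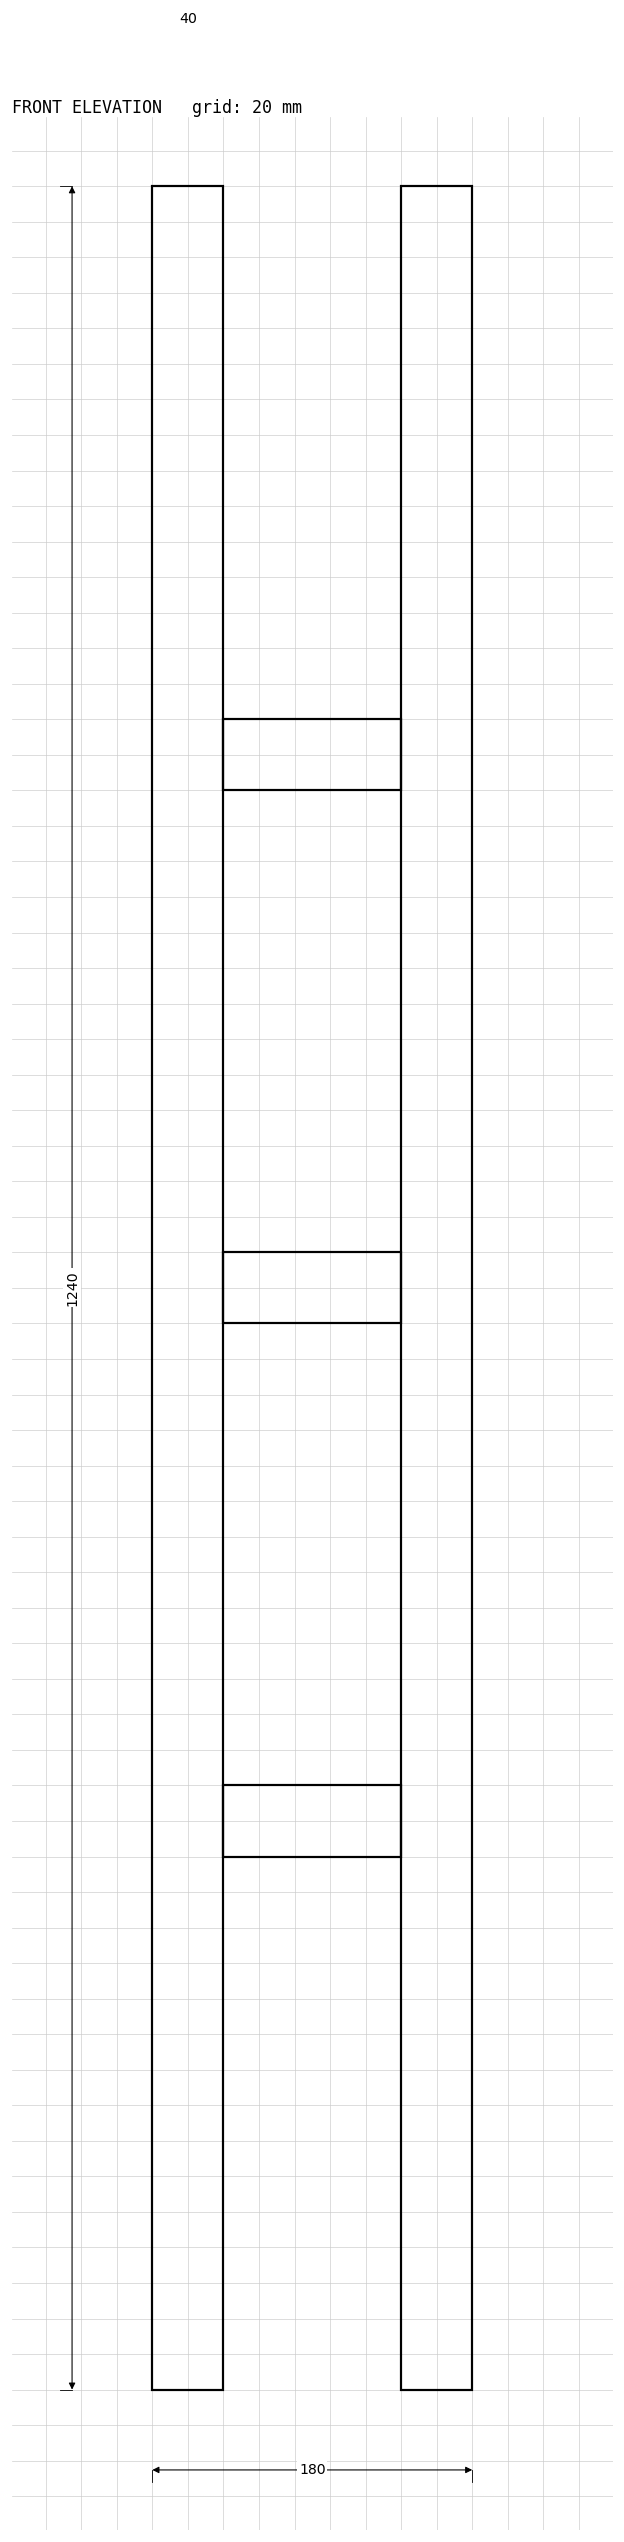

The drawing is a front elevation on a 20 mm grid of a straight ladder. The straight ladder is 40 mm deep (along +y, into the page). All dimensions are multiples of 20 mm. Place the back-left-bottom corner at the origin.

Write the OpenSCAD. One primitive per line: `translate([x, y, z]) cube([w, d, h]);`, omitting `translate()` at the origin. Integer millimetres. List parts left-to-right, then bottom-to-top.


cube([40, 40, 1240]);
translate([40, 0, 300]) cube([100, 40, 40]);
translate([40, 0, 600]) cube([100, 40, 40]);
translate([40, 0, 900]) cube([100, 40, 40]);
translate([140, 0, 0]) cube([40, 40, 1240]);
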